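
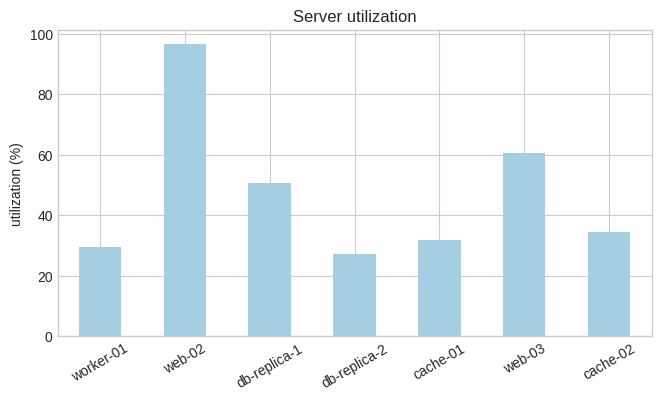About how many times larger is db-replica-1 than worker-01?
db-replica-1 ≈ 50, worker-01 ≈ 30; 50/30 ≈ 1.67.

≈ 1.67×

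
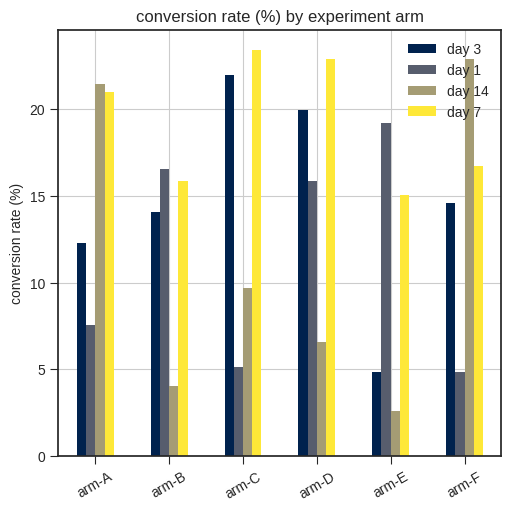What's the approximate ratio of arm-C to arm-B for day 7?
≈ 1.5×

arm-C ≈ 24, arm-B ≈ 16; 24/16 ≈ 1.5.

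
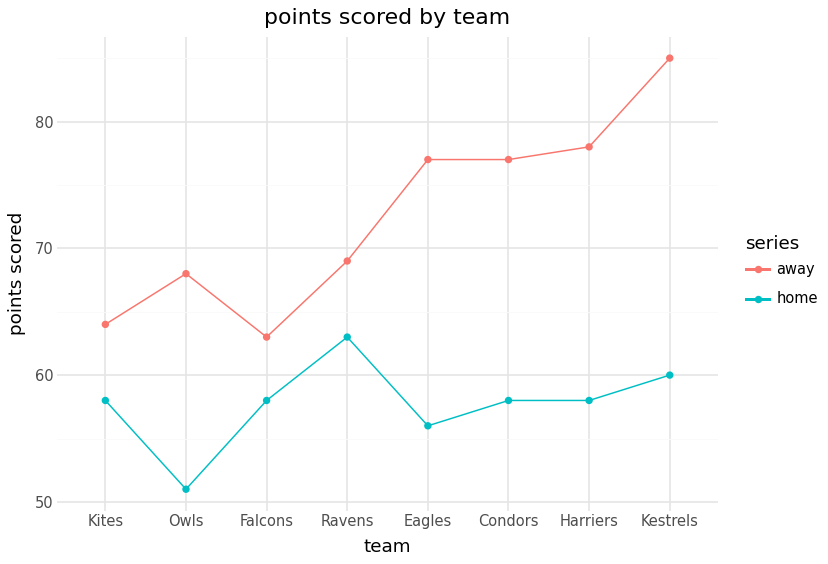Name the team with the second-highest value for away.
Top 3 for away: Kestrels ≈ 85, Harriers ≈ 80, Condors ≈ 75.

Harriers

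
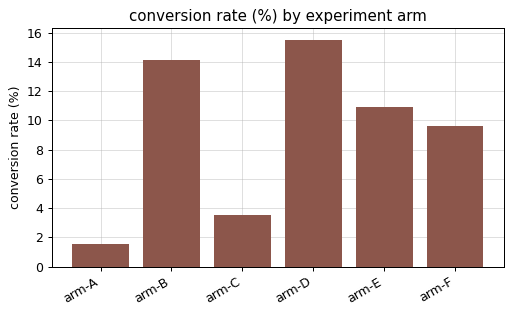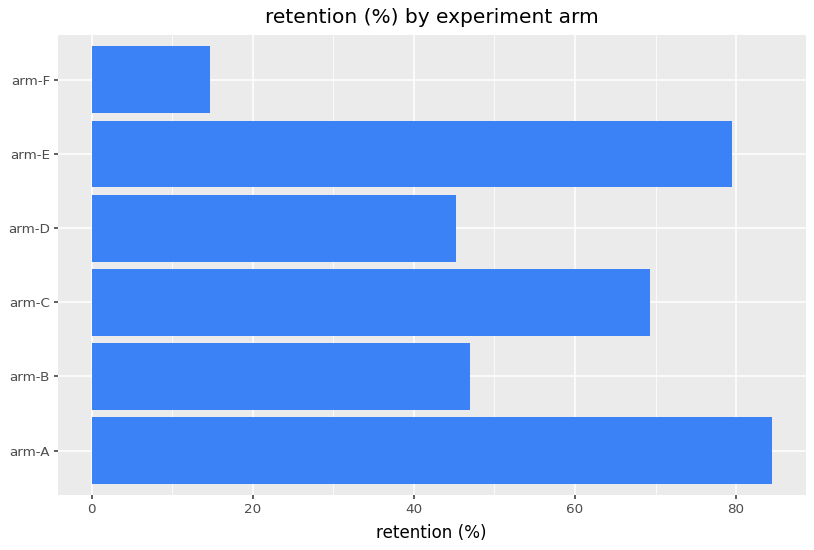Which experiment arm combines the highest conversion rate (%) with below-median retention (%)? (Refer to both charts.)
Chart 2 median retention (%) ≈ 60; below-median experiment arms: arm-B, arm-D, arm-F. Among those, arm-D has the highest conversion rate (%) (≈ 16).

arm-D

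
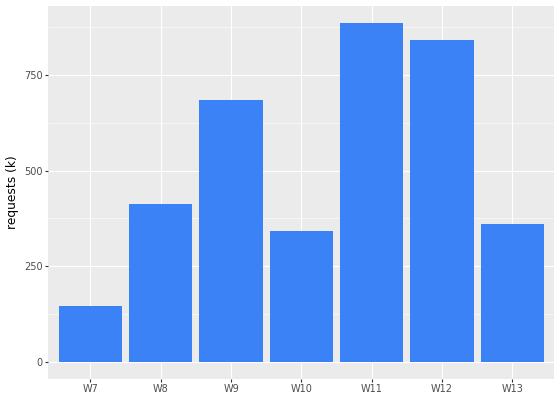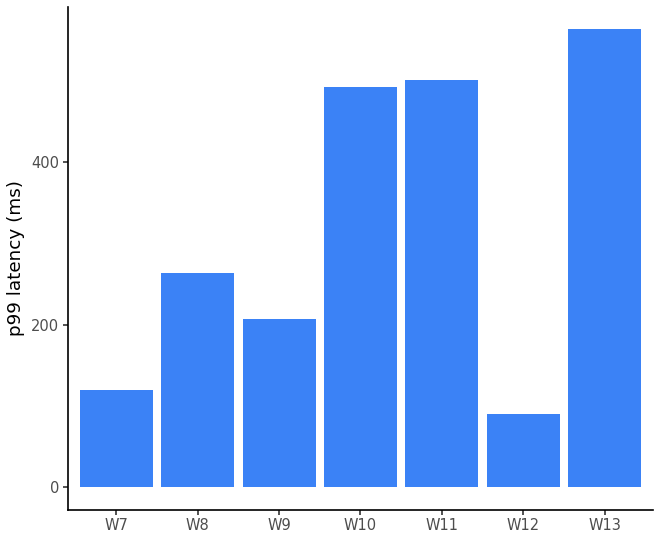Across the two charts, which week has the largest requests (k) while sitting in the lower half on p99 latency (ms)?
Chart 2 median p99 latency (ms) ≈ 300; below-median weeks: W7, W9, W12. Among those, W12 has the highest requests (k) (≈ 800).

W12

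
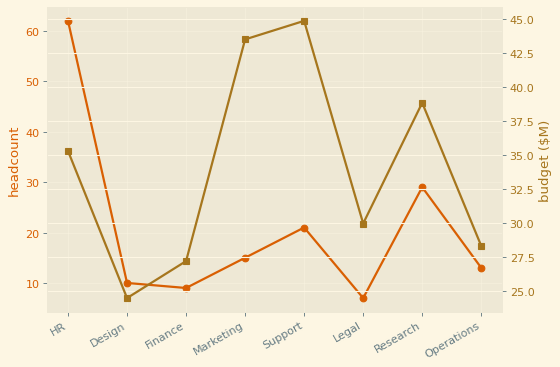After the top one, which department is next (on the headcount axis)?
Top 3 (on the headcount axis): HR ≈ 60, Research ≈ 30, Support ≈ 20.

Research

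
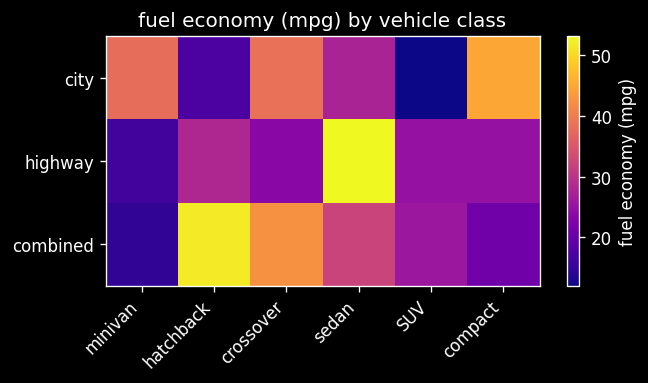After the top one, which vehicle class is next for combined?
crossover

Top 3 for combined: hatchback ≈ 50, crossover ≈ 45, sedan ≈ 30.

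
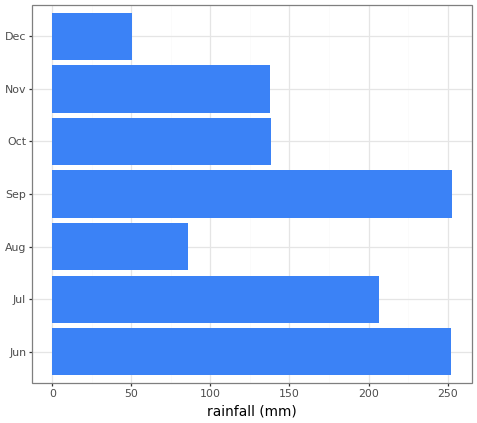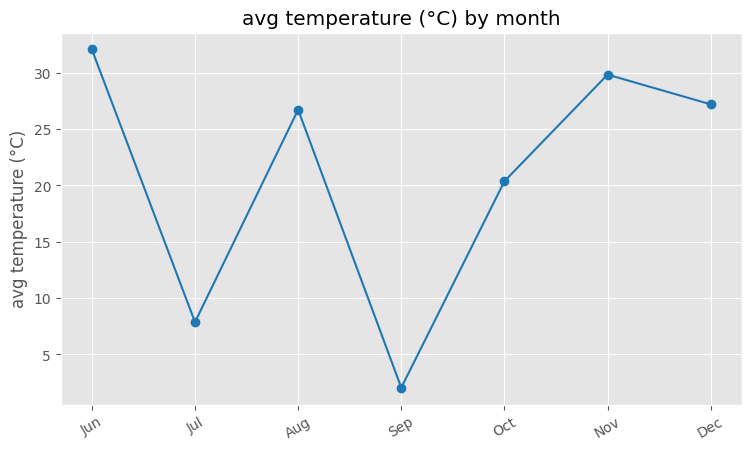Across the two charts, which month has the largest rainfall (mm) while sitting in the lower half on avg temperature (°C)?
Sep

Chart 2 median avg temperature (°C) ≈ 25; below-median months: Jul, Sep, Oct. Among those, Sep has the highest rainfall (mm) (≈ 250).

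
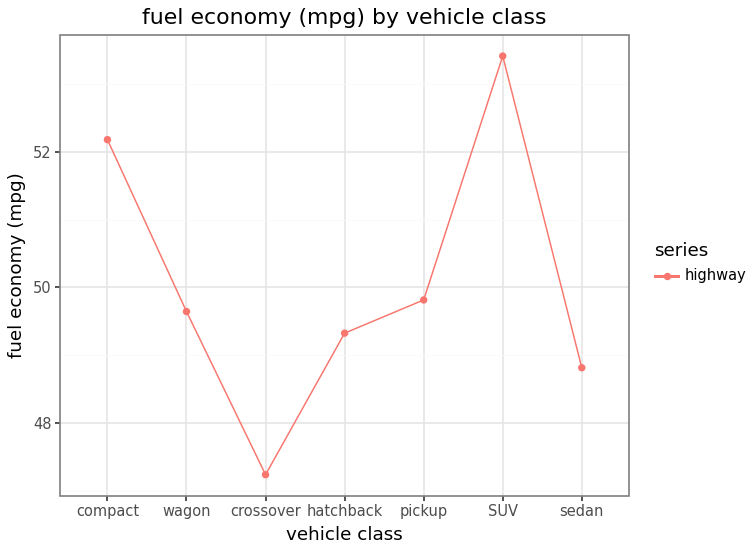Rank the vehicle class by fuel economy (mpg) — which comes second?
Top 3: SUV ≈ 53, compact ≈ 52, pickup ≈ 50.

compact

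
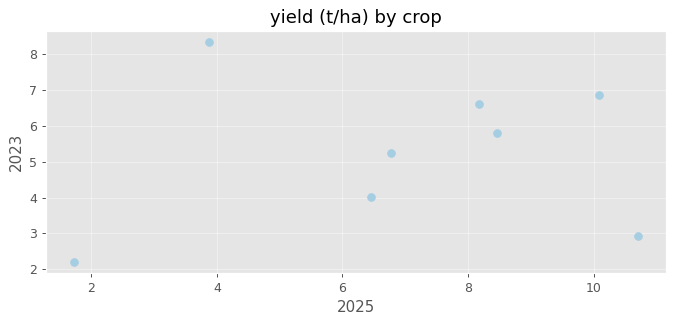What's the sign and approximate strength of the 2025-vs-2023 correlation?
Points are roughly uncorrelated; weak (|r| ≈ 0.1).

no clear correlation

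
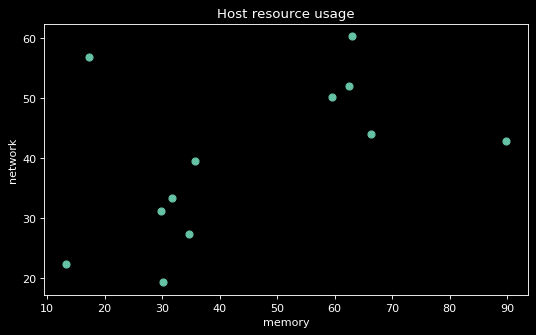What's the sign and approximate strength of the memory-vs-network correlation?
Points are positively correlated; moderate (|r| ≈ 0.5).

positive, moderate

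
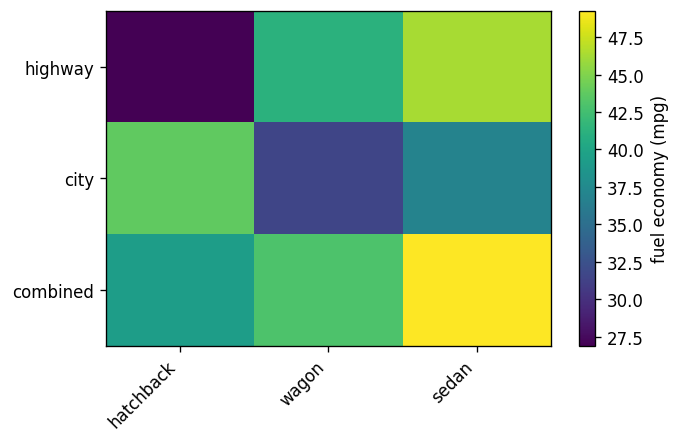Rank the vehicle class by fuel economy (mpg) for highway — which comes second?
wagon

Top 3 for highway: sedan ≈ 46, wagon ≈ 42, hatchback ≈ 26.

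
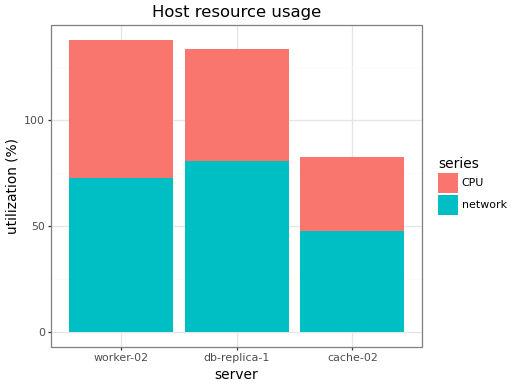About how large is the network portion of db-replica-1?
network top ≈ 80, bottom ≈ 0; segment ≈ 80.

≈ 80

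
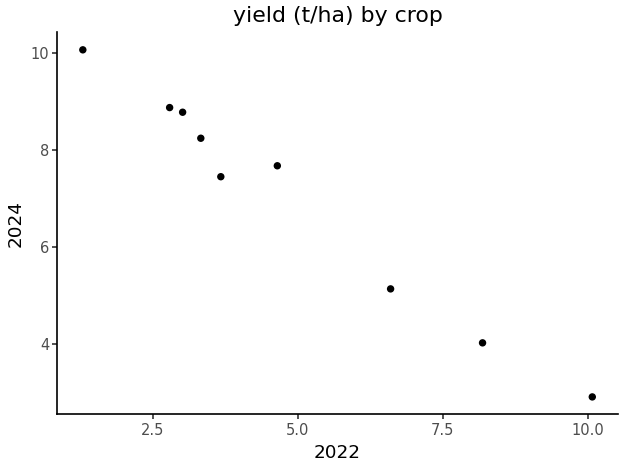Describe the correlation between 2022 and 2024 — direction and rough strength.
Points are negatively correlated; strong (|r| ≈ 1.0).

negative, strong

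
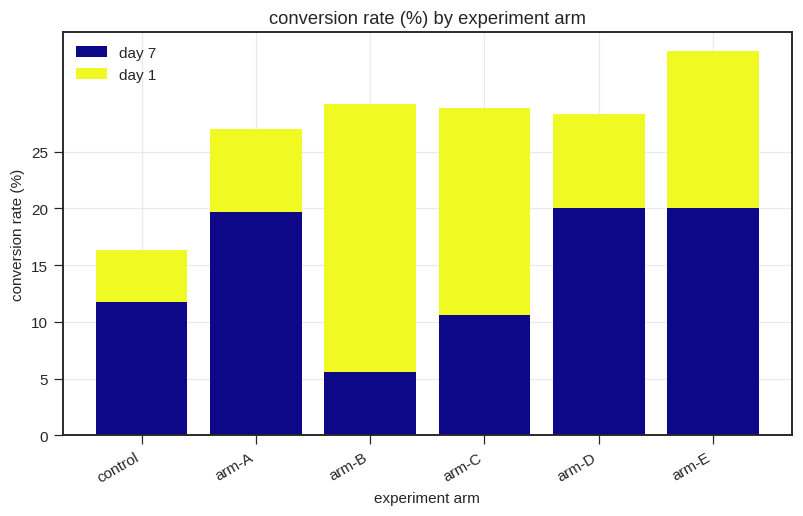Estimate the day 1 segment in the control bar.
≈ 5

day 1 top ≈ 15, bottom ≈ 10; segment ≈ 5.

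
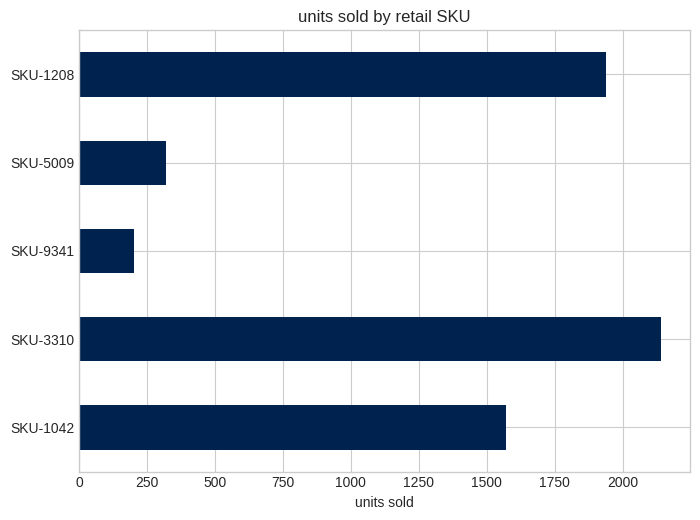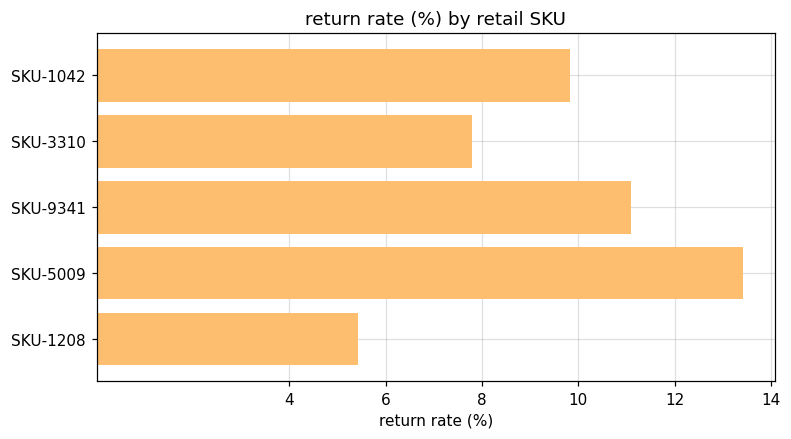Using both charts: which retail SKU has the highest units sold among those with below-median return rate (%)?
Chart 2 median return rate (%) ≈ 10; below-median retail SKUs: SKU-3310, SKU-1208. Among those, SKU-3310 has the highest units sold (≈ 2200).

SKU-3310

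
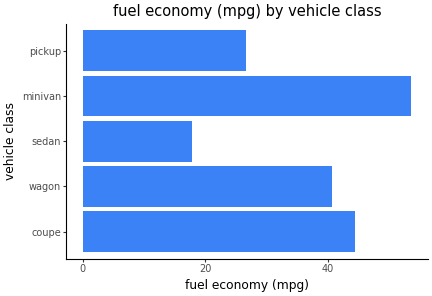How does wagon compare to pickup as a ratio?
≈ 1.6×

wagon ≈ 40, pickup ≈ 25; 40/25 ≈ 1.6.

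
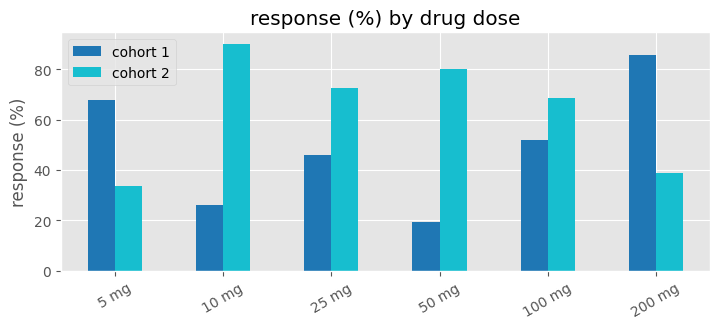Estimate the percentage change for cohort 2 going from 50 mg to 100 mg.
50 mg ≈ 80, 100 mg ≈ 70; (70 − 80) / 80 ≈ -12.5%.

≈ -12.5%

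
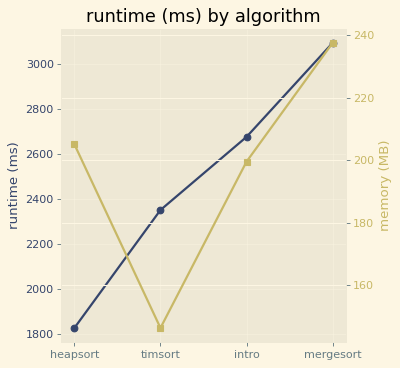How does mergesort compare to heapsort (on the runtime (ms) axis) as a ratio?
≈ 1.67×

mergesort ≈ 3000, heapsort ≈ 1800; 3000/1800 ≈ 1.67.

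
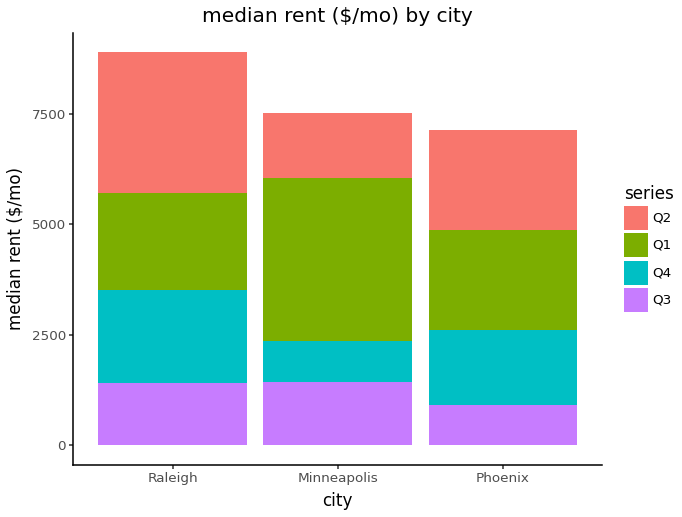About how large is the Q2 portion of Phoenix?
Q2 top ≈ 7000, bottom ≈ 5000; segment ≈ 2000.

≈ 2000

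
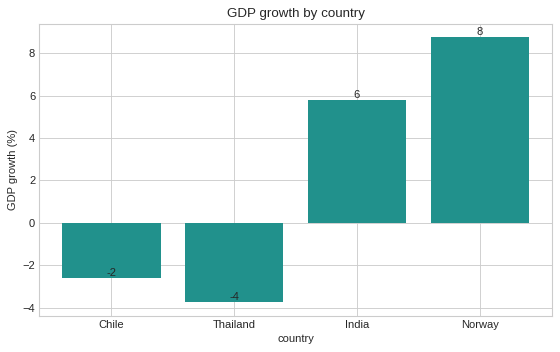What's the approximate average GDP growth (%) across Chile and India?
≈ 2

(-2 + 6) / 2 ≈ 2.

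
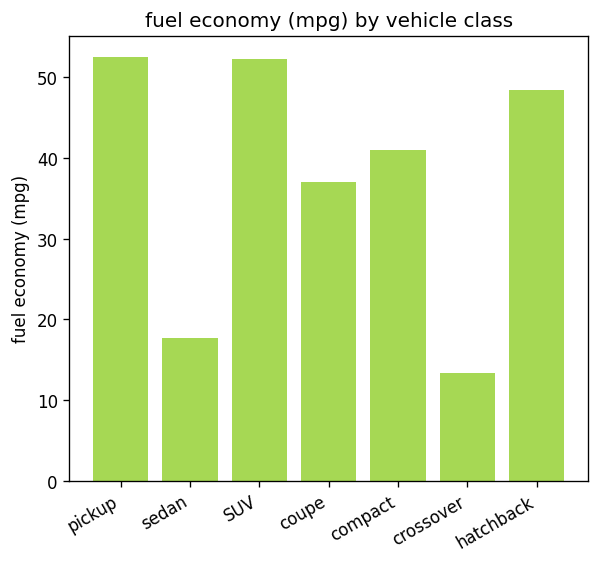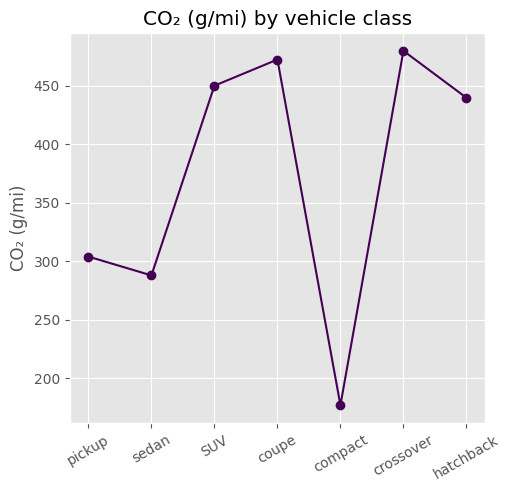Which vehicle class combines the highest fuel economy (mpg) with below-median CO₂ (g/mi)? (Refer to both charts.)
Chart 2 median CO₂ (g/mi) ≈ 450; below-median vehicle classes: pickup, sedan, compact. Among those, pickup has the highest fuel economy (mpg) (≈ 55).

pickup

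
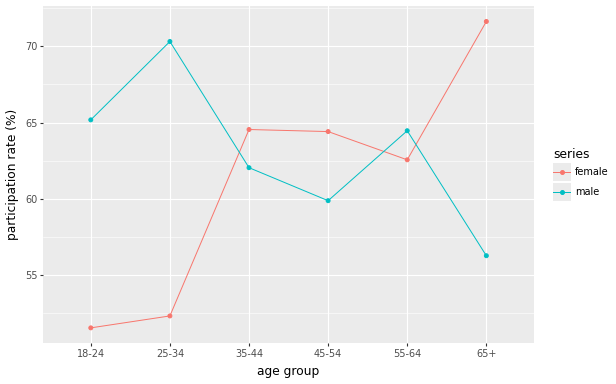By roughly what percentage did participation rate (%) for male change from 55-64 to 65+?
55-64 ≈ 64, 65+ ≈ 56; (56 − 64) / 64 ≈ -12.5%.

≈ -12.5%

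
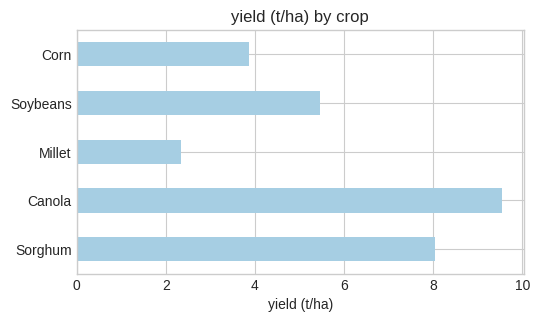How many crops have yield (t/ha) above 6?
2

Above 6: Sorghum, Canola.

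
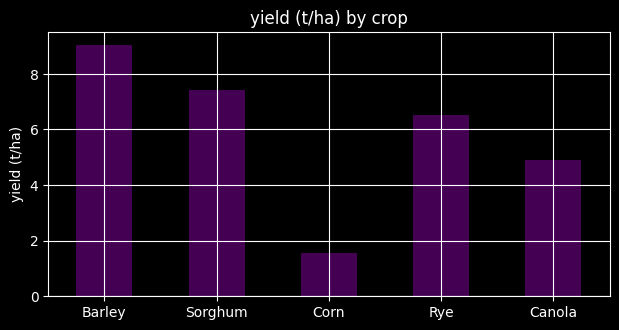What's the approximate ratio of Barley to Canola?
Barley ≈ 9, Canola ≈ 5; 9/5 ≈ 1.8.

≈ 1.8×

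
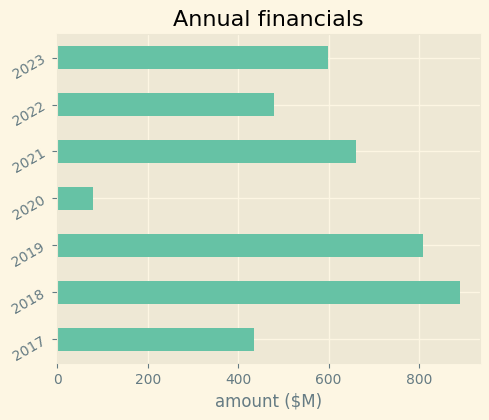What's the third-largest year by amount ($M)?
Top 4: 2018 ≈ 900, 2019 ≈ 800, 2021 ≈ 700, 2023 ≈ 600.

2021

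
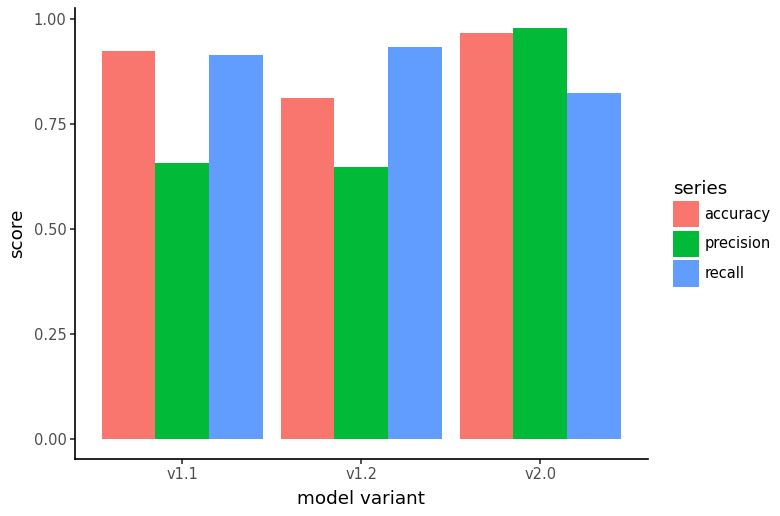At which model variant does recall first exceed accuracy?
v1.1: recall ≈ 0.9 vs accuracy ≈ 0.9 (not yet); v1.2: recall ≈ 0.9 vs accuracy ≈ 0.8 (first crossover).

v1.2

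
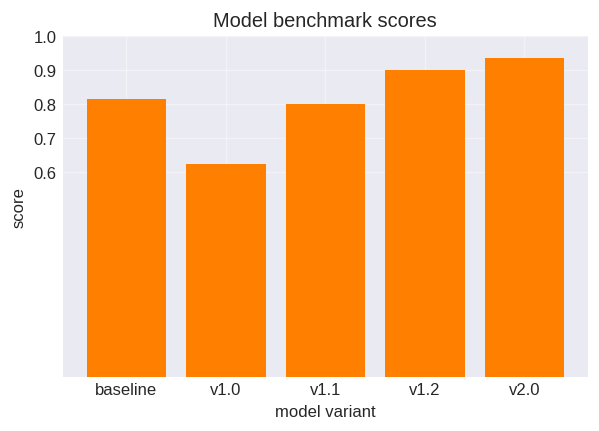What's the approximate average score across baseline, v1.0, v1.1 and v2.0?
≈ 0.78

(0.8 + 0.6 + 0.8 + 0.9) / 4 ≈ 0.78.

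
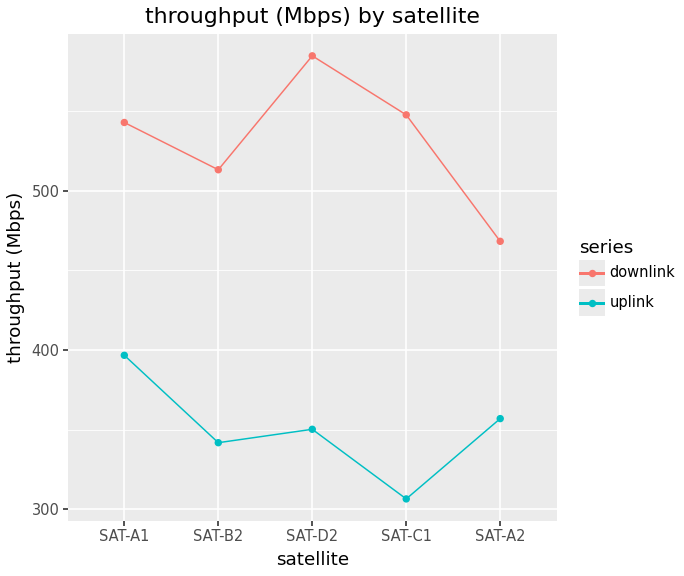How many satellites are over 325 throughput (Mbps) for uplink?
Above 325: SAT-A1, SAT-B2, SAT-D2, SAT-A2.

4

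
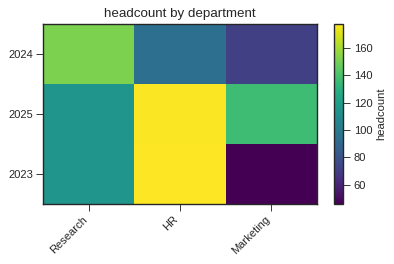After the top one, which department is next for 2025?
Top 3 for 2025: HR ≈ 180, Marketing ≈ 140, Research ≈ 120.

Marketing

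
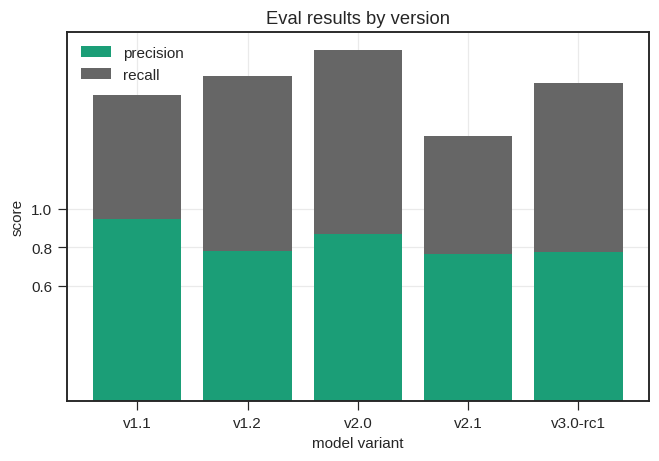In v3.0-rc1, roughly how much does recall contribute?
recall top ≈ 1.6, bottom ≈ 0.8; segment ≈ 0.8.

≈ 0.8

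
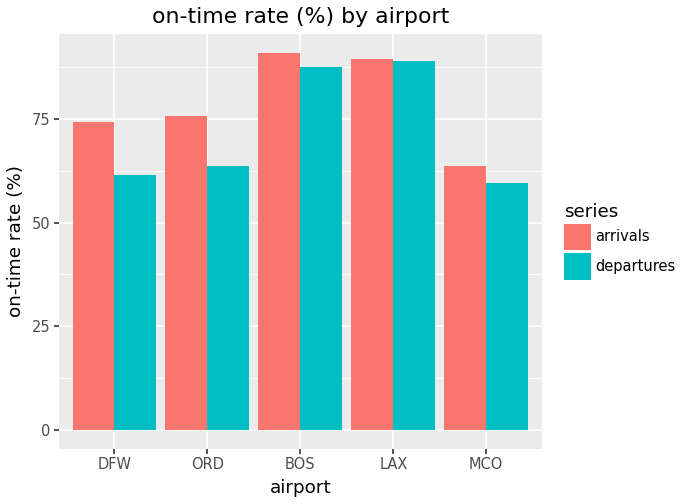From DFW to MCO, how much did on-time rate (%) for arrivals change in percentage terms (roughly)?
DFW ≈ 70, MCO ≈ 60; (60 − 70) / 70 ≈ -14.3%.

≈ -14.3%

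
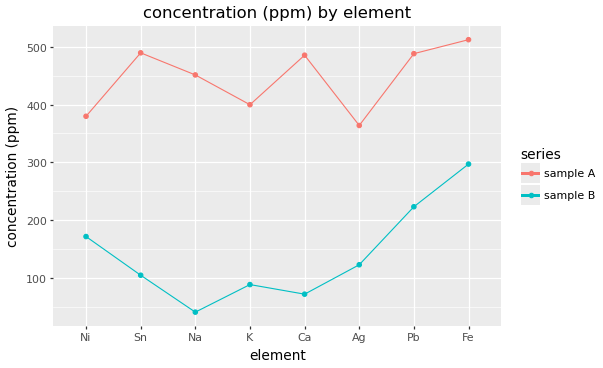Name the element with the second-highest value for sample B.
Pb

Top 3 for sample B: Fe ≈ 300, Pb ≈ 200, Ni ≈ 150.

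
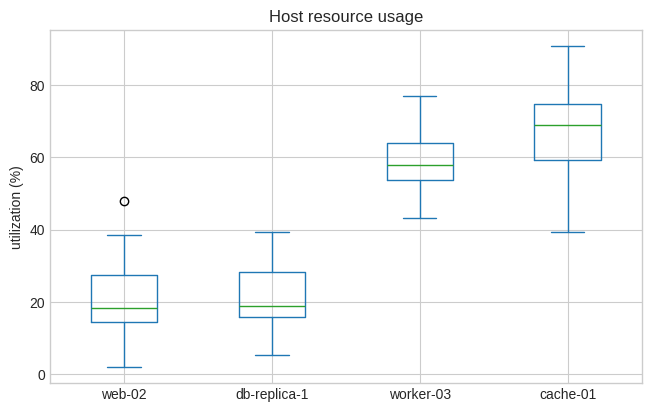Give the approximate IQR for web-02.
≈ 15

Q3 ≈ 30, Q1 ≈ 15; IQR ≈ 15.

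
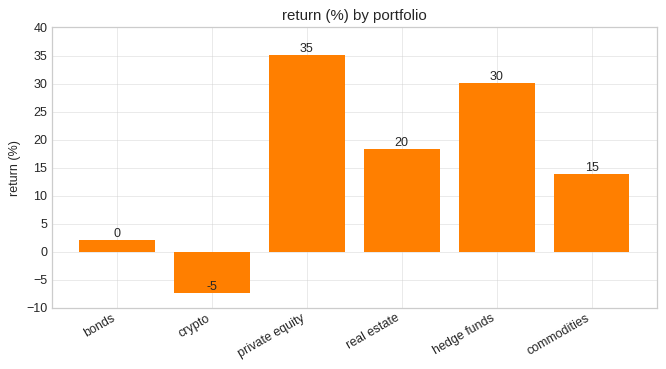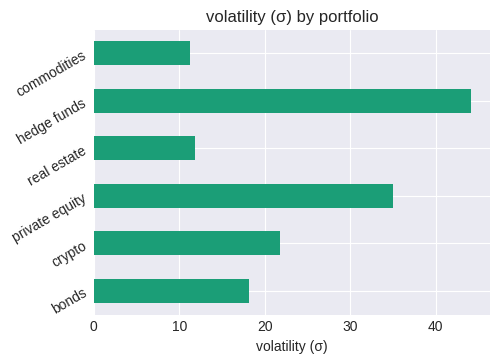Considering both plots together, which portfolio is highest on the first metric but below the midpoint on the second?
Chart 2 median volatility (σ) ≈ 20; below-median portfolios: bonds, real estate, commodities. Among those, real estate has the highest return (%) (≈ 20).

real estate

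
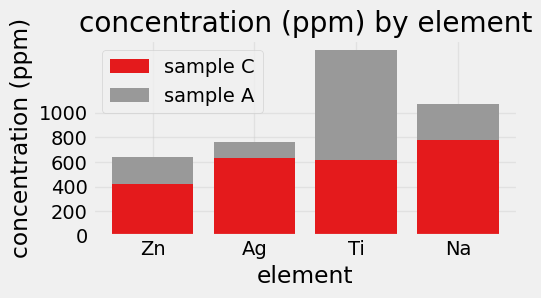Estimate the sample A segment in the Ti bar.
sample A top ≈ 1600, bottom ≈ 600; segment ≈ 1000.

≈ 1000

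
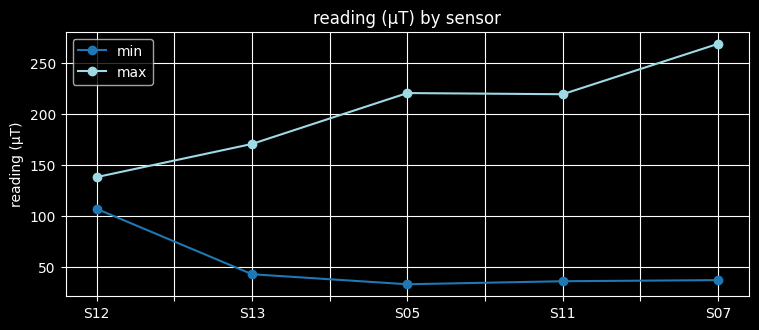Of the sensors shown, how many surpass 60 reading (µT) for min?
1

Above 60: S12.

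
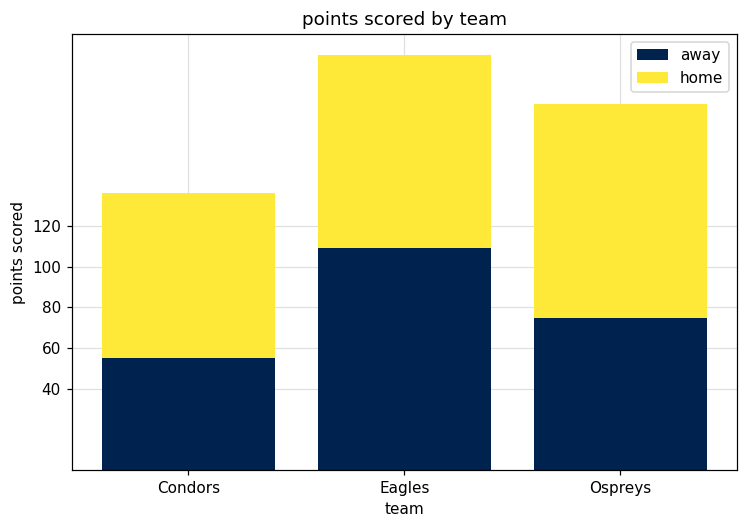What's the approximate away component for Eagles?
≈ 100

away top ≈ 100, bottom ≈ 0; segment ≈ 100.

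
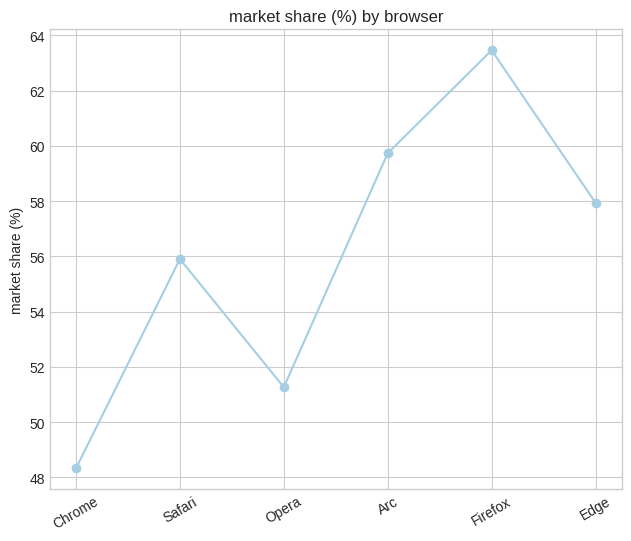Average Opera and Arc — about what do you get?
(52 + 60) / 2 ≈ 56.

≈ 56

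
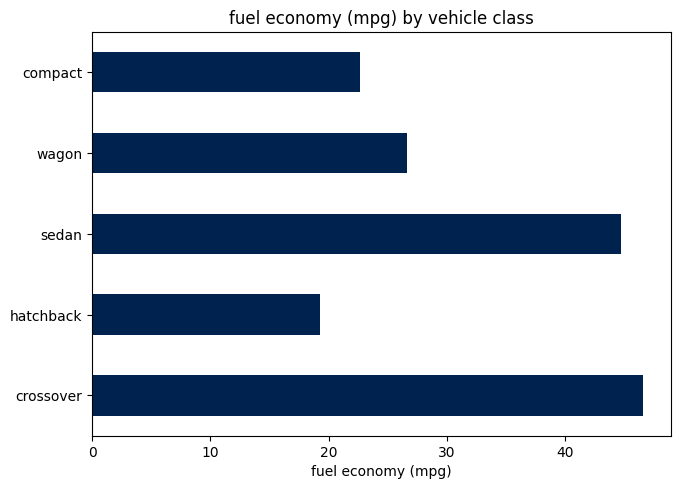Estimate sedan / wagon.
≈ 1.8×

sedan ≈ 45, wagon ≈ 25; 45/25 ≈ 1.8.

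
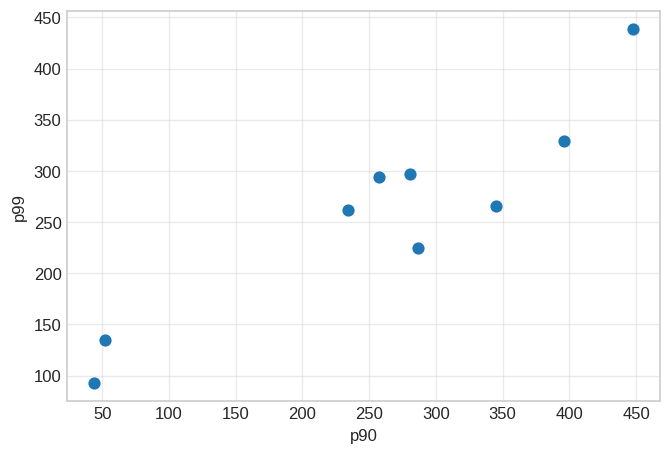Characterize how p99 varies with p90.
positive, strong

Points are positively correlated; strong (|r| ≈ 0.9).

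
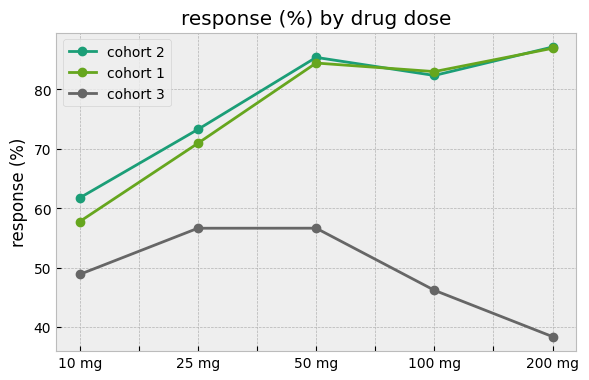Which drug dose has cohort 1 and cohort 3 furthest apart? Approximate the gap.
200 mg: cohort 1 ≈ 85, cohort 3 ≈ 40 → gap ≈ 45. Next-largest (100 mg) is only ≈ 40.

200 mg, ≈ 45 %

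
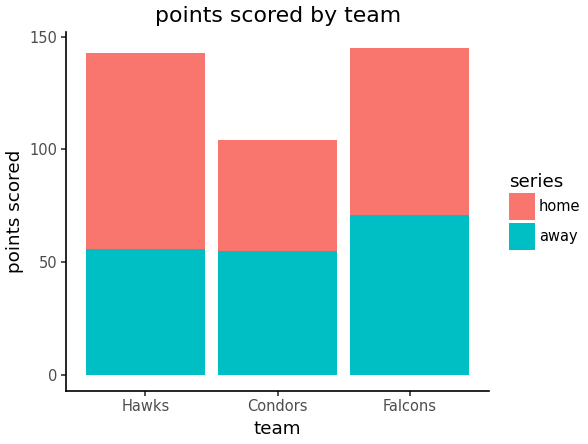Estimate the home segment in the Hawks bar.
≈ 80

home top ≈ 140, bottom ≈ 60; segment ≈ 80.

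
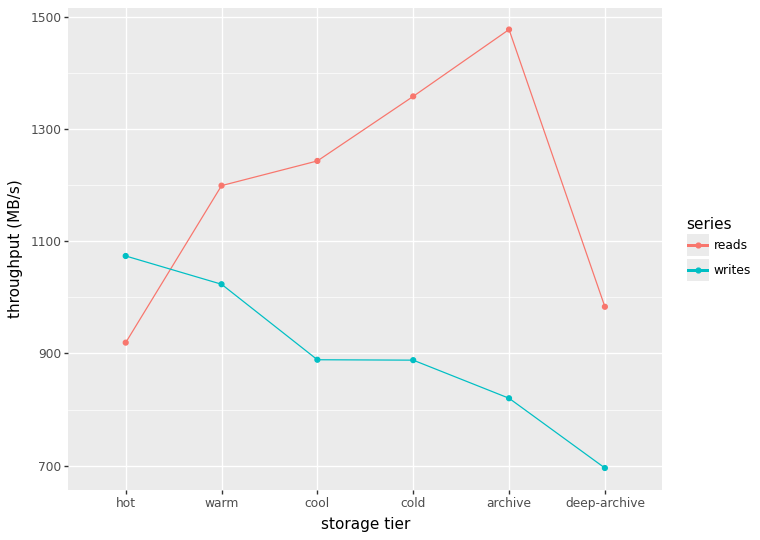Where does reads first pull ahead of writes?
hot: reads ≈ 900 vs writes ≈ 1100 (not yet); warm: reads ≈ 1200 vs writes ≈ 1000 (first crossover).

warm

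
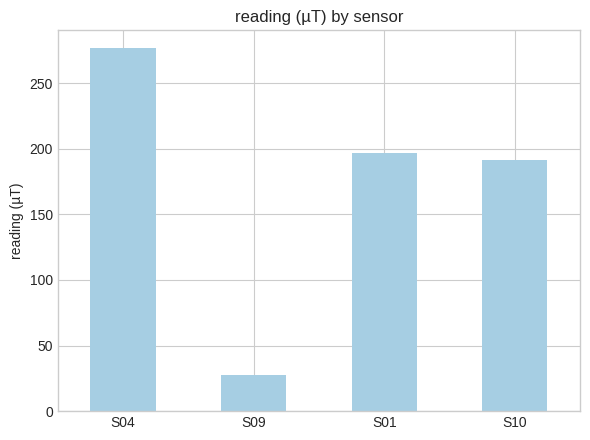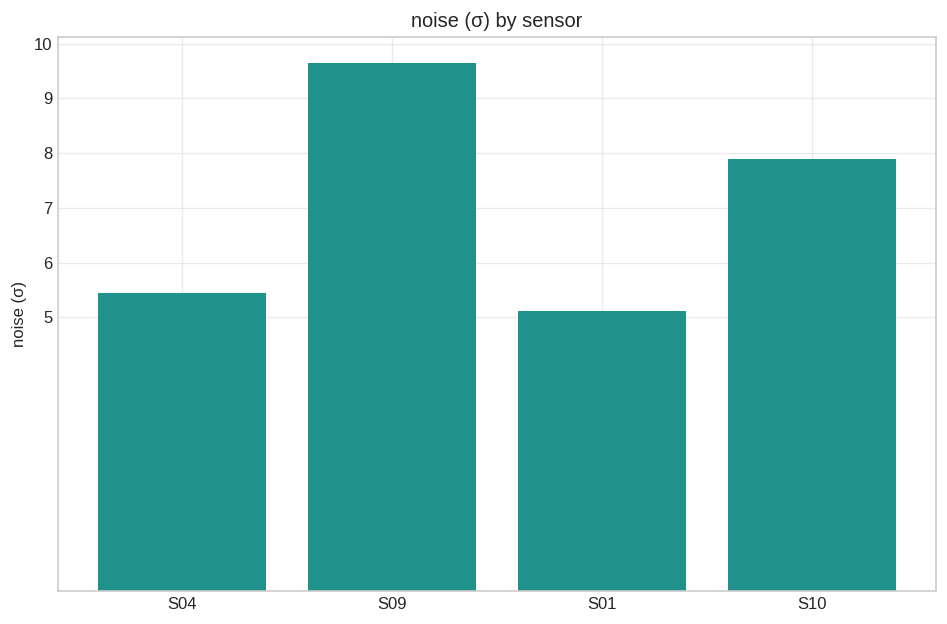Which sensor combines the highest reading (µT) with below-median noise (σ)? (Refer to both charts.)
Chart 2 median noise (σ) ≈ 7; below-median sensors: S04, S01. Among those, S04 has the highest reading (µT) (≈ 300).

S04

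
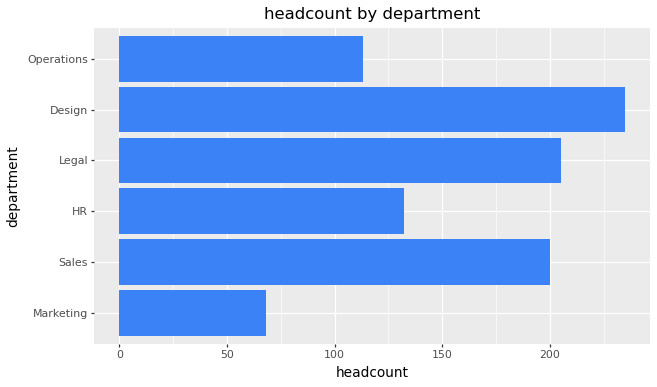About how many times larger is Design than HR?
Design ≈ 240, HR ≈ 140; 240/140 ≈ 1.71.

≈ 1.71×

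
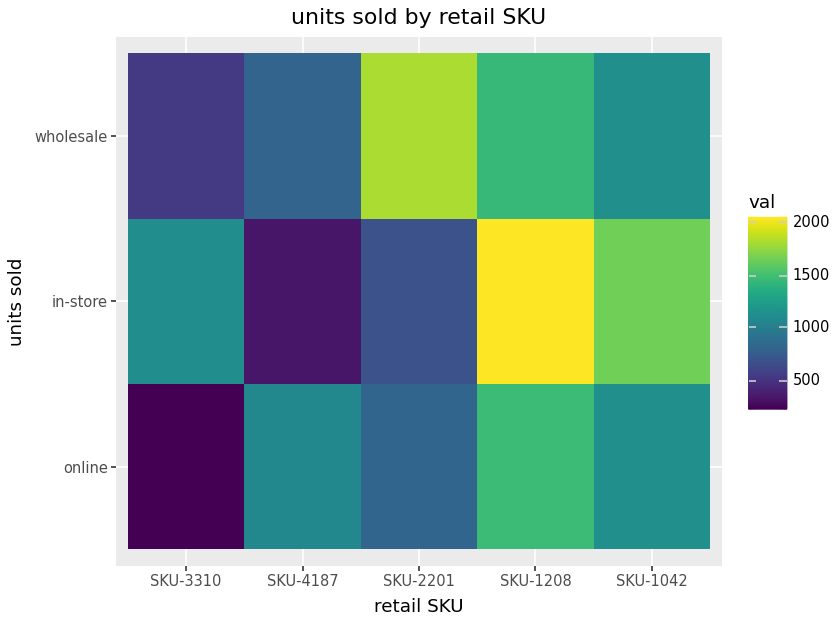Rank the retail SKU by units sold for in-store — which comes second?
Top 3 for in-store: SKU-1208 ≈ 2000, SKU-1042 ≈ 1600, SKU-3310 ≈ 1200.

SKU-1042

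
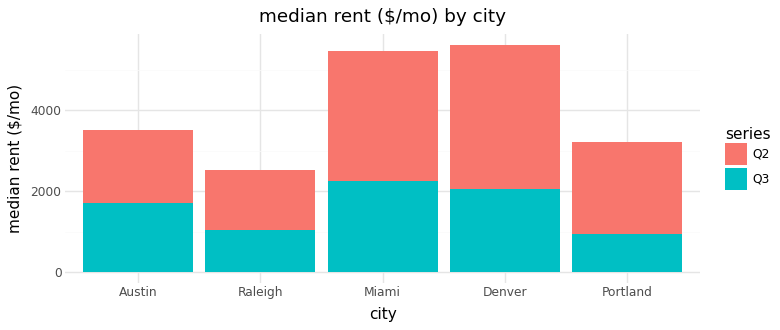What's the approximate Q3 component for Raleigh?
Q3 top ≈ 1000, bottom ≈ 0; segment ≈ 1000.

≈ 1000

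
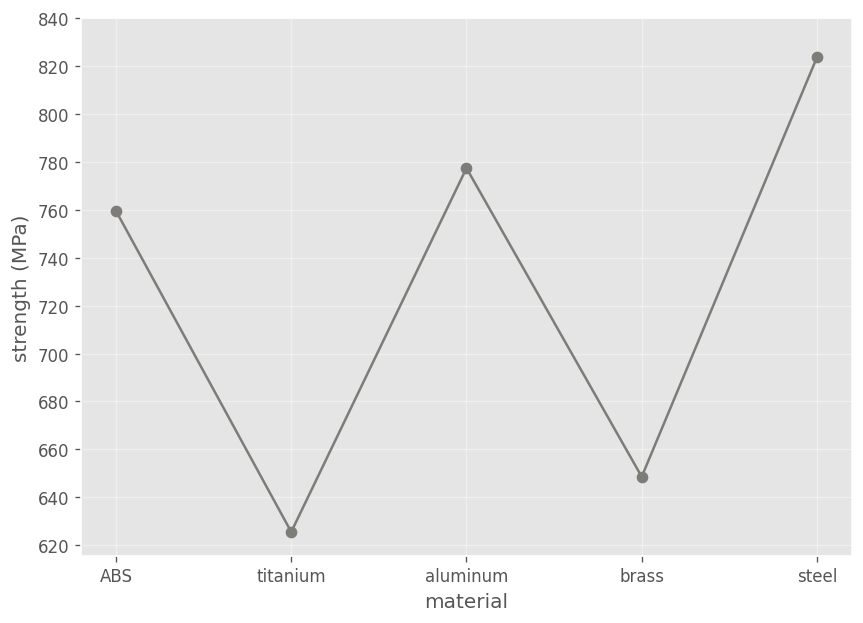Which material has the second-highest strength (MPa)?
Top 3: steel ≈ 820, aluminum ≈ 780, ABS ≈ 760.

aluminum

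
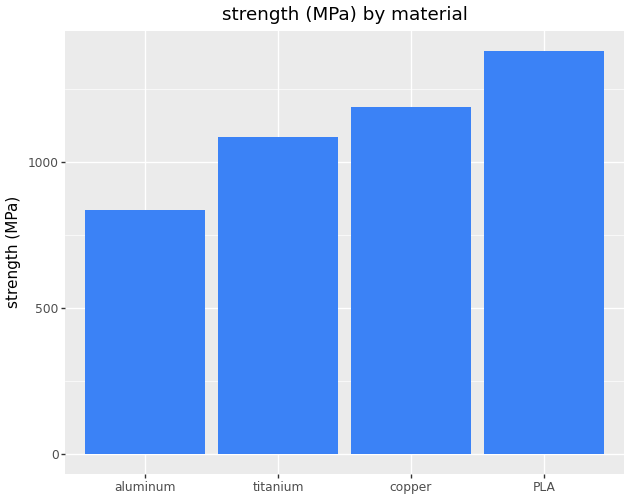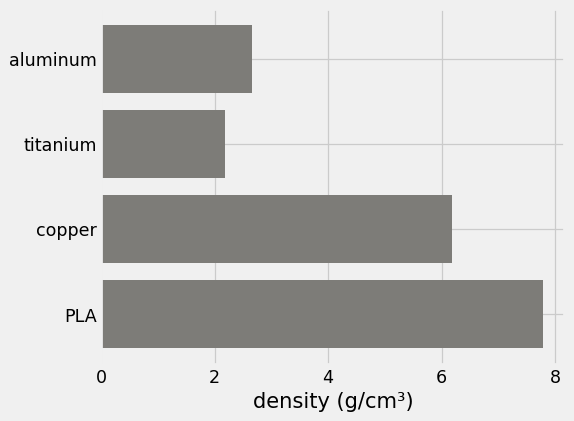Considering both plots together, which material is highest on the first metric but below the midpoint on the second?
Chart 2 median density (g/cm³) ≈ 4; below-median materials: aluminum, titanium. Among those, titanium has the highest strength (MPa) (≈ 1000).

titanium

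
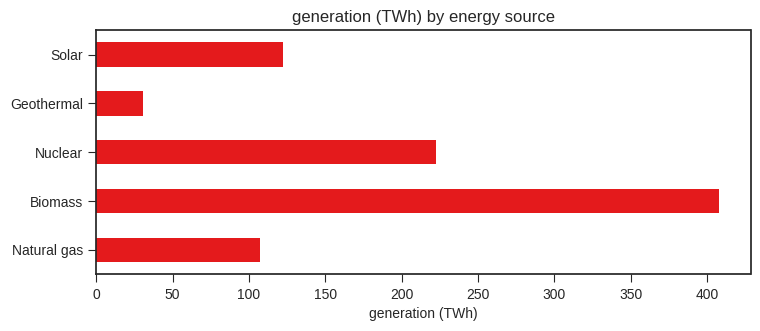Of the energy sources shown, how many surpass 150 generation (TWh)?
Above 150: Biomass, Nuclear.

2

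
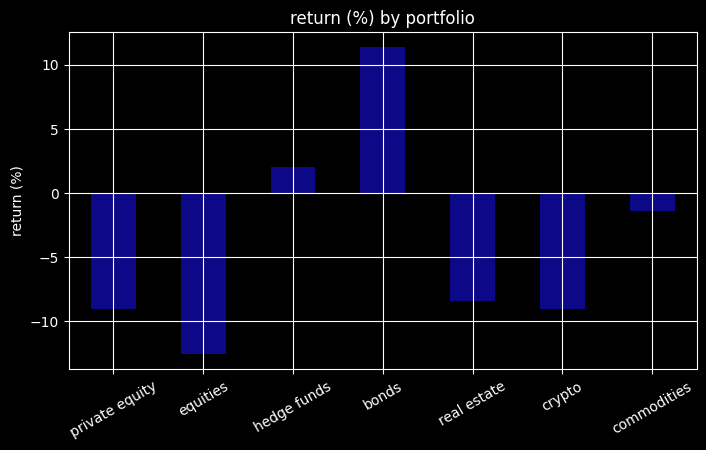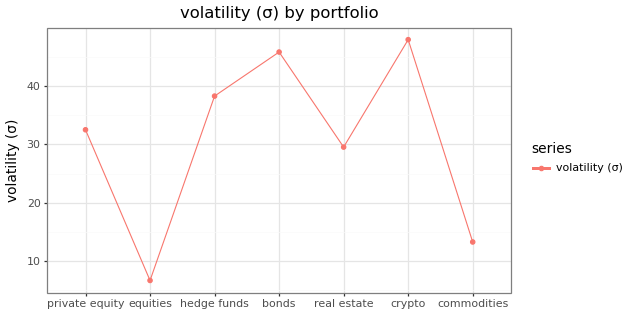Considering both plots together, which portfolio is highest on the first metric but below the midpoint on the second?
Chart 2 median volatility (σ) ≈ 30; below-median portfolios: equities, real estate, commodities. Among those, commodities has the highest return (%) (≈ -2).

commodities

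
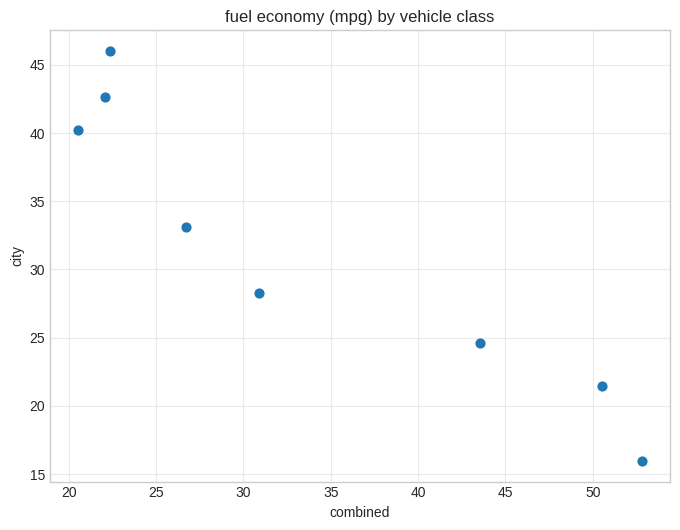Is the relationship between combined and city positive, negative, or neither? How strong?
negative, strong

Points are negatively correlated; strong (|r| ≈ 0.9).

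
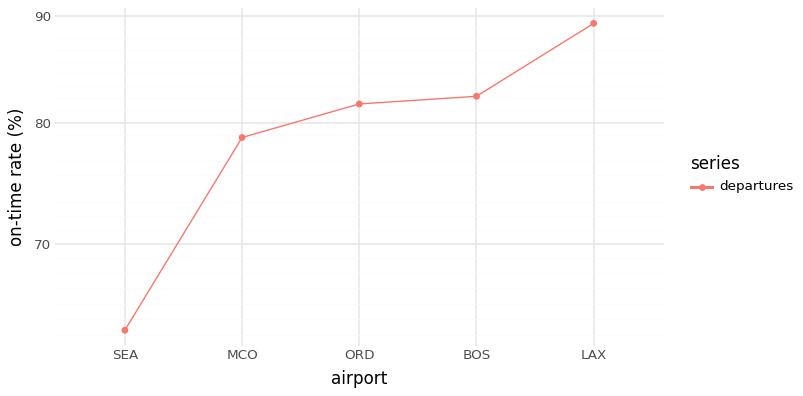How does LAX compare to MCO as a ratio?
LAX ≈ 90, MCO ≈ 80; 90/80 ≈ 1.12.

≈ 1.12×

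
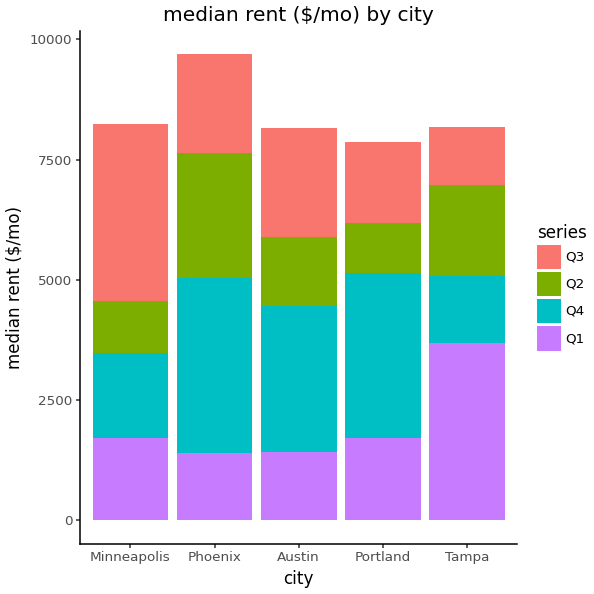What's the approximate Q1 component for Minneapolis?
Q1 top ≈ 2000, bottom ≈ 0; segment ≈ 2000.

≈ 2000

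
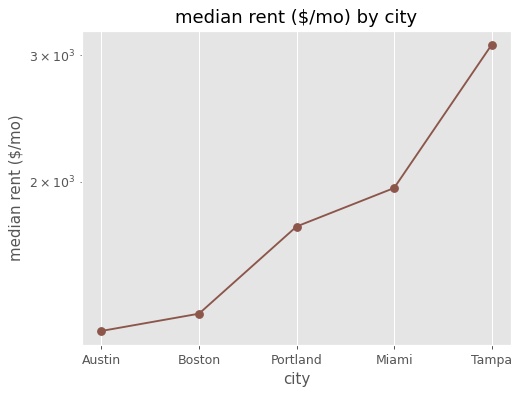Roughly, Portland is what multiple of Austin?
Portland ≈ 1800, Austin ≈ 1200; 1800/1200 ≈ 1.5.

≈ 1.5×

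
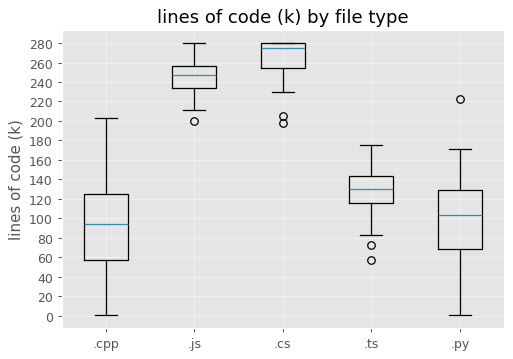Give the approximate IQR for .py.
Q3 ≈ 120, Q1 ≈ 60; IQR ≈ 60.

≈ 60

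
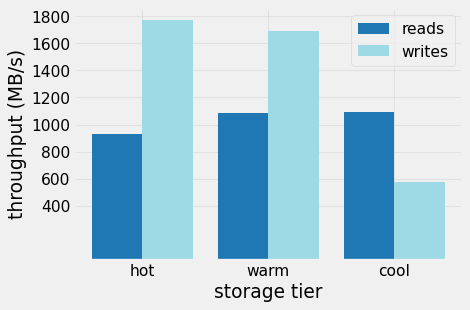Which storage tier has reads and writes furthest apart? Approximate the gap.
hot, ≈ 800 MB/s

hot: reads ≈ 1000, writes ≈ 1800 → gap ≈ 800. Next-largest (warm) is only ≈ 600.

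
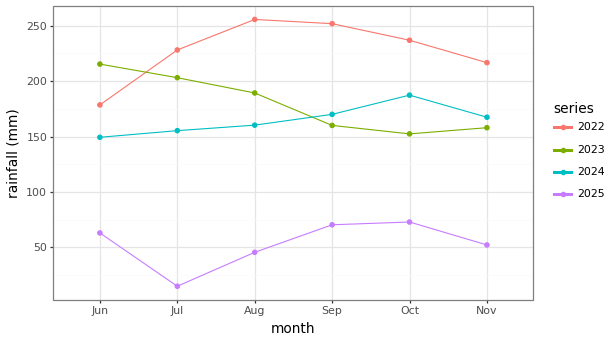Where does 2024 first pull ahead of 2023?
Sep

Aug: 2024 ≈ 150 vs 2023 ≈ 200 (not yet); Sep: 2024 ≈ 175 vs 2023 ≈ 150 (first crossover).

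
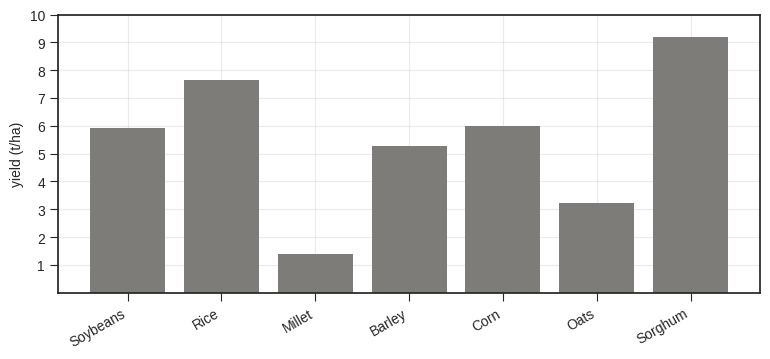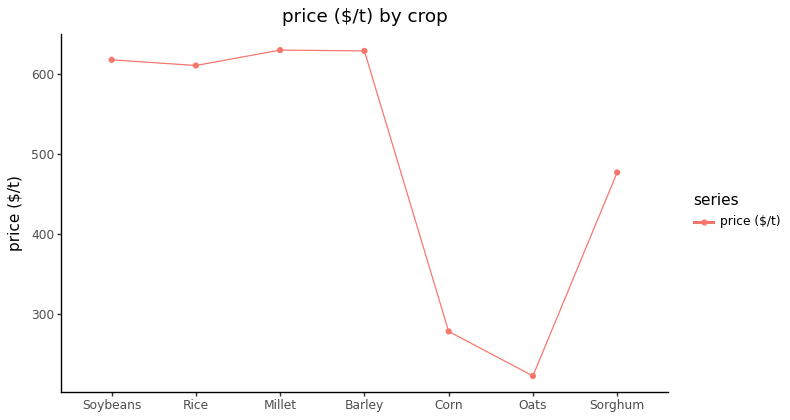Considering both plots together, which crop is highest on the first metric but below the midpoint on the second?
Sorghum

Chart 2 median price ($/t) ≈ 600; below-median crops: Corn, Oats, Sorghum. Among those, Sorghum has the highest yield (t/ha) (≈ 9).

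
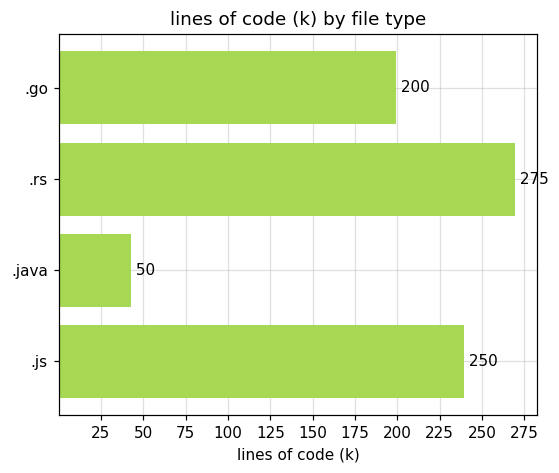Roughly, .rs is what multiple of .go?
.rs ≈ 275, .go ≈ 200; 275/200 ≈ 1.38.

≈ 1.38×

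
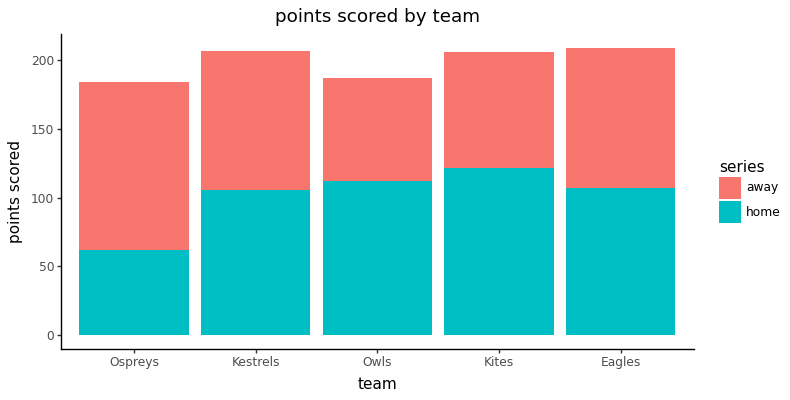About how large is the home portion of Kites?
≈ 120

home top ≈ 120, bottom ≈ 0; segment ≈ 120.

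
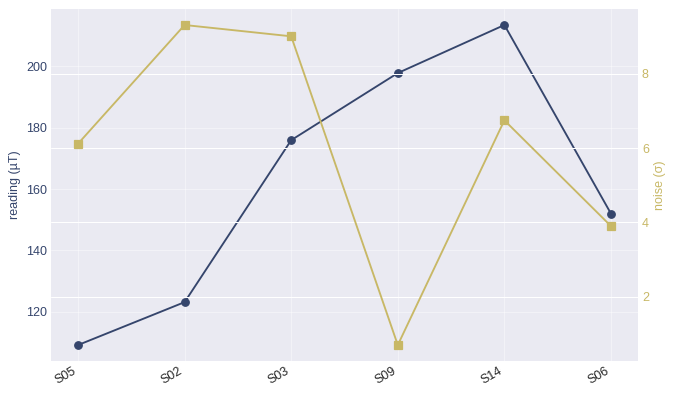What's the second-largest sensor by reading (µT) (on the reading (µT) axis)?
S09

Top 3 (on the reading (µT) axis): S14 ≈ 210, S09 ≈ 200, S03 ≈ 180.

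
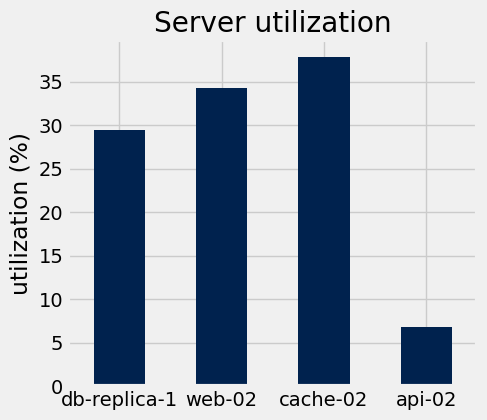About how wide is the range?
Max cache-02 ≈ 40, min api-02 ≈ 5; range ≈ 35.

≈ 35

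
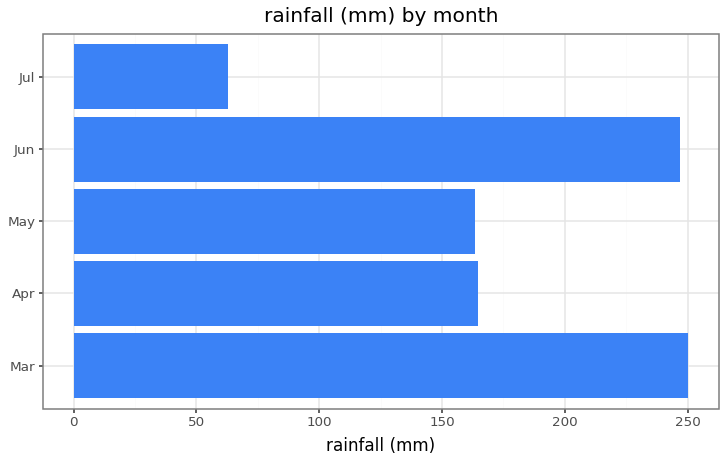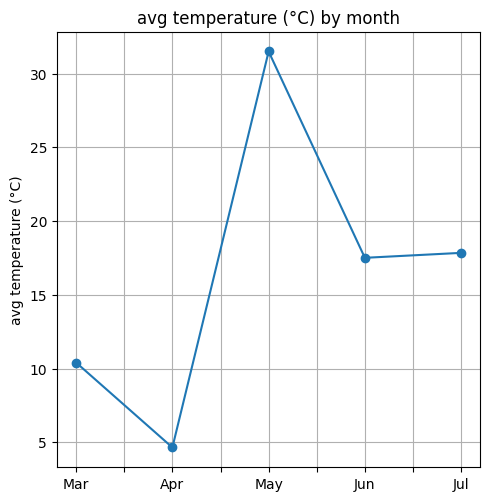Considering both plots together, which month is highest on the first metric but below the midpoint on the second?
Chart 2 median avg temperature (°C) ≈ 20; below-median months: Mar, Apr. Among those, Mar has the highest rainfall (mm) (≈ 250).

Mar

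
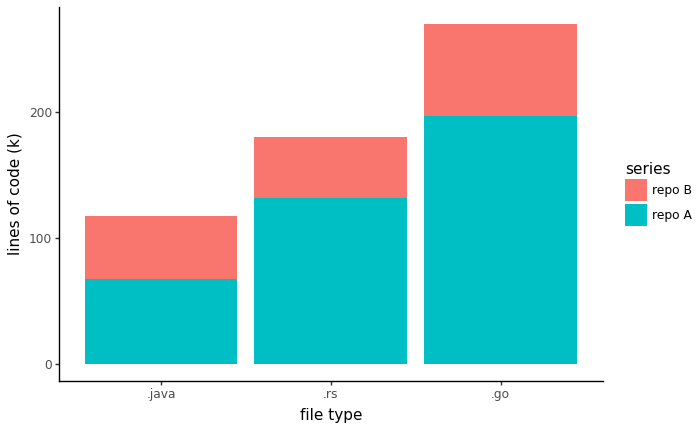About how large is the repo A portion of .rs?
repo A top ≈ 125, bottom ≈ 0; segment ≈ 125.

≈ 125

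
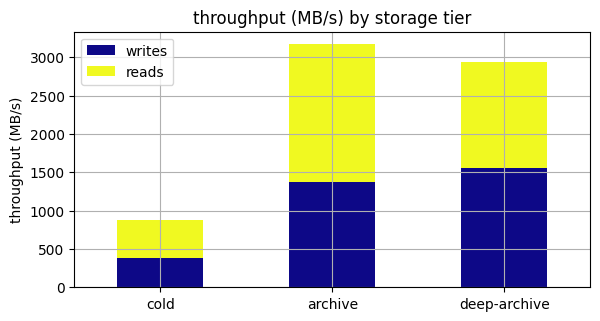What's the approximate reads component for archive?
reads top ≈ 3000, bottom ≈ 1500; segment ≈ 1500.

≈ 1500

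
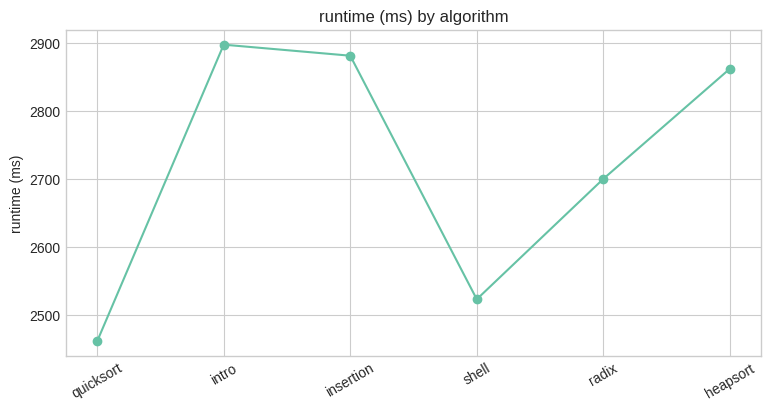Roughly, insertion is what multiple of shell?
≈ 1.16×

insertion ≈ 2900, shell ≈ 2500; 2900/2500 ≈ 1.16.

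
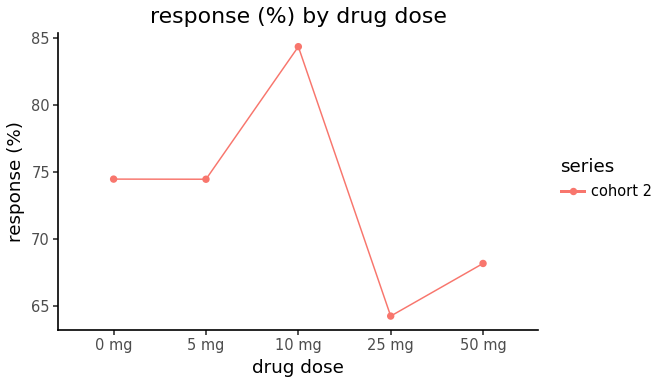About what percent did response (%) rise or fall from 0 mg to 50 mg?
0 mg ≈ 74, 50 mg ≈ 68; (68 − 74) / 74 ≈ -8.1%.

≈ -8.1%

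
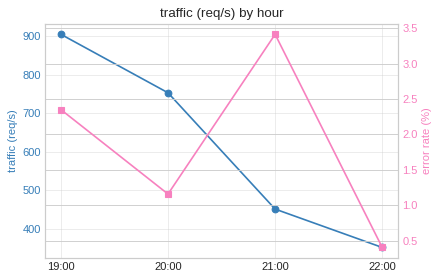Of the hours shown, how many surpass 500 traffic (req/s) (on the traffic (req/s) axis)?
Above 500: 19:00, 20:00.

2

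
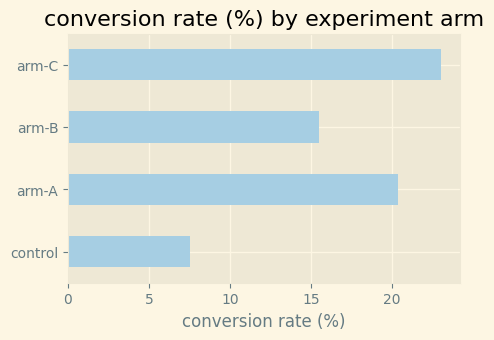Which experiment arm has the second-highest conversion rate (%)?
Top 3: arm-C ≈ 24, arm-A ≈ 20, arm-B ≈ 16.

arm-A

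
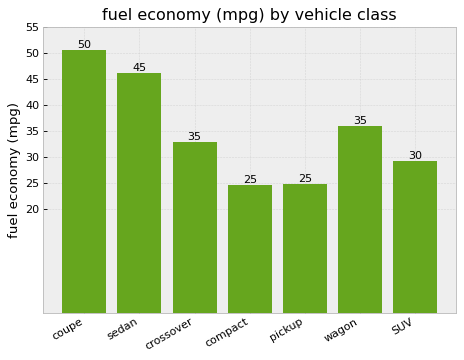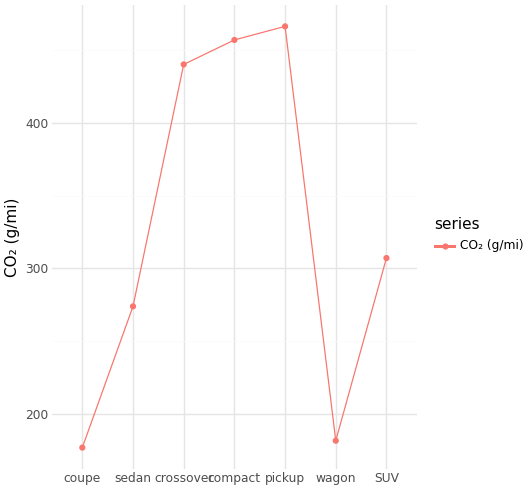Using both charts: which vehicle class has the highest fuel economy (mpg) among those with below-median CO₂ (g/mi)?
coupe

Chart 2 median CO₂ (g/mi) ≈ 300; below-median vehicle classes: coupe, sedan, wagon. Among those, coupe has the highest fuel economy (mpg) (≈ 50).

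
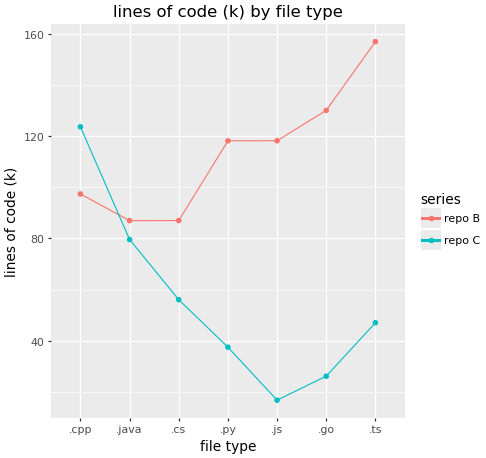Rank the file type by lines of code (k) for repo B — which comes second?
Top 3 for repo B: .ts ≈ 160, .go ≈ 140, .js ≈ 120.

.go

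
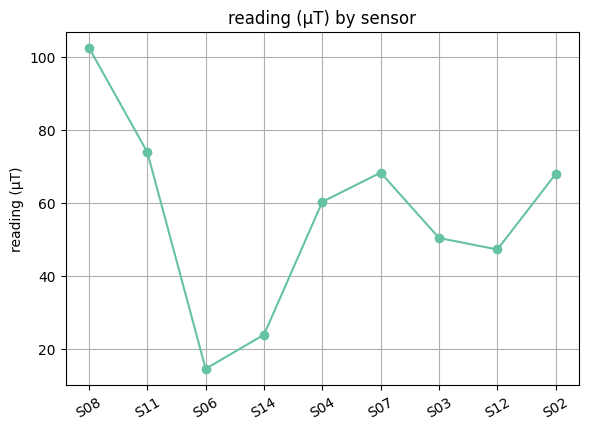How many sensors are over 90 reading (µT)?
1

Above 90: S08.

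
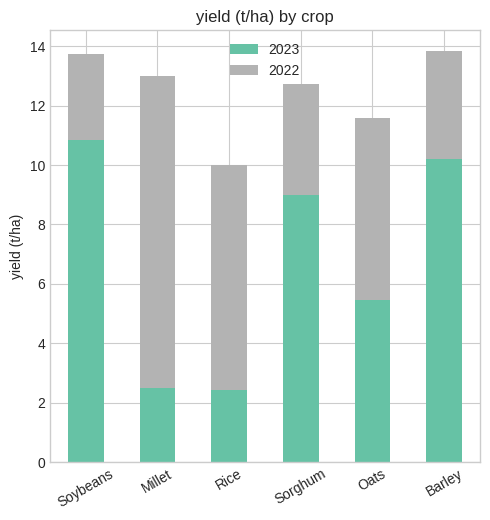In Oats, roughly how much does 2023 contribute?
2023 top ≈ 6, bottom ≈ 0; segment ≈ 6.

≈ 6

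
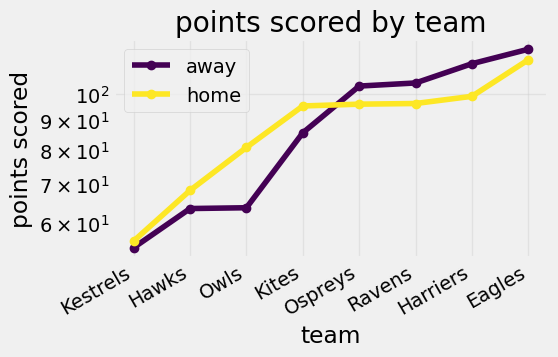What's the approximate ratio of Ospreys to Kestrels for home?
≈ 1.67×

Ospreys ≈ 100, Kestrels ≈ 60; 100/60 ≈ 1.67.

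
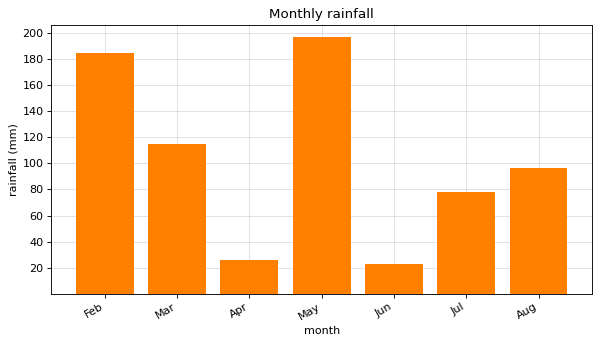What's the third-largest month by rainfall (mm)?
Top 4: May ≈ 200, Feb ≈ 180, Mar ≈ 120, Aug ≈ 100.

Mar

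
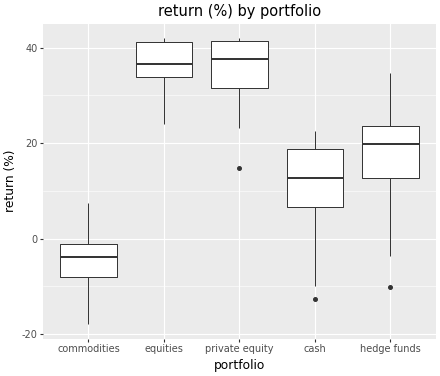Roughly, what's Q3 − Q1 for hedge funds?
Q3 ≈ 25, Q1 ≈ 15; IQR ≈ 10.

≈ 10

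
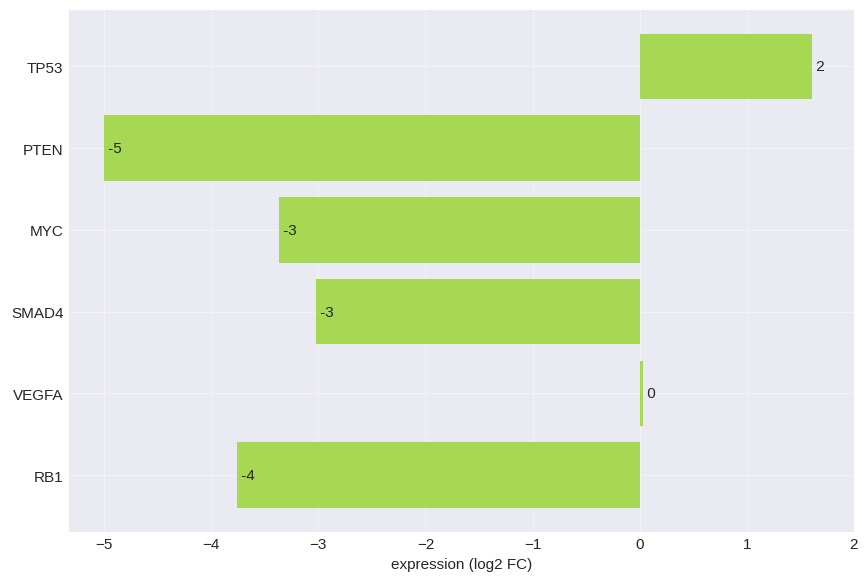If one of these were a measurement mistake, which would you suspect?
TP53

TP53 ≈ 2; the rest sit between ≈ -5 and ≈ 0.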